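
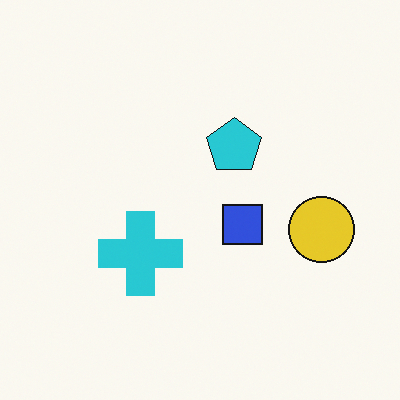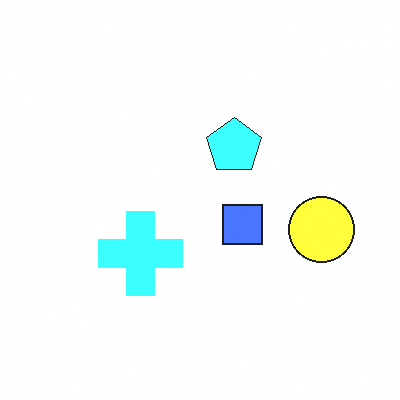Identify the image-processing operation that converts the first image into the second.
This is the original image brightened a lot.

Every pixel — background and shapes alike — is uniformly brightened.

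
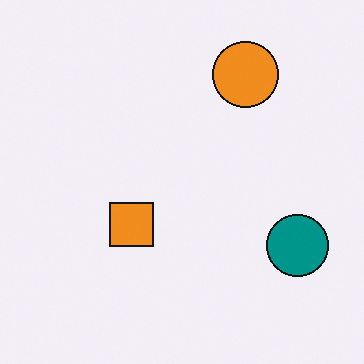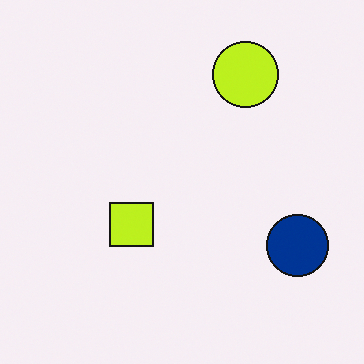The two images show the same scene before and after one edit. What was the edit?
This is the original image hue-shifted slightly.

Every shape's color has rotated by the same amount around the hue wheel — a uniform hue shift.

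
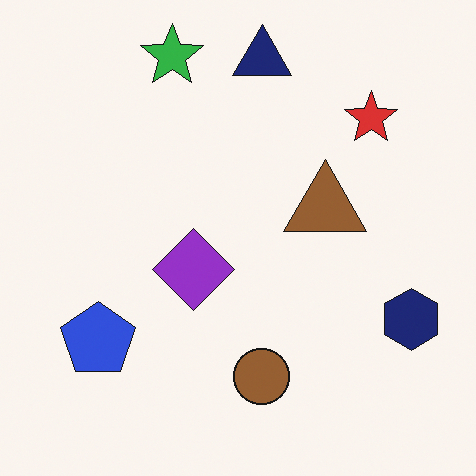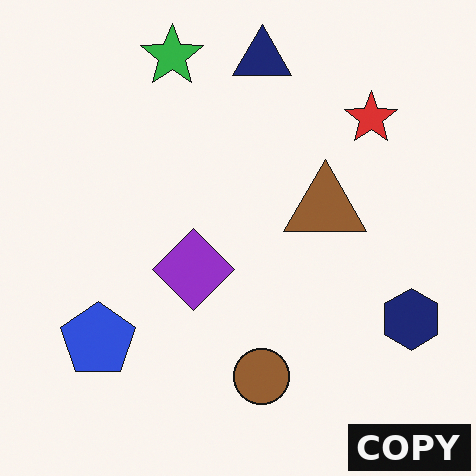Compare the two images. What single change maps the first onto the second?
It was watermarked with the text "COPY" in the lower-right corner.

A dark label reading "COPY" appears in the lower-right corner.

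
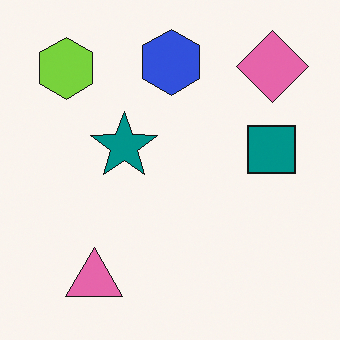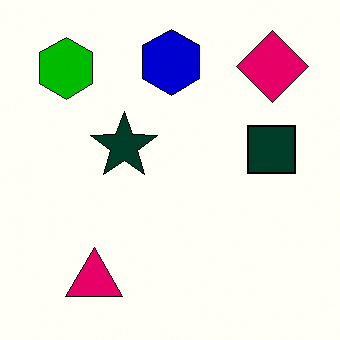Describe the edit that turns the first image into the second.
It was given much higher contrast.

Tones are pushed away from mid-grey across the whole image — a global contrast change.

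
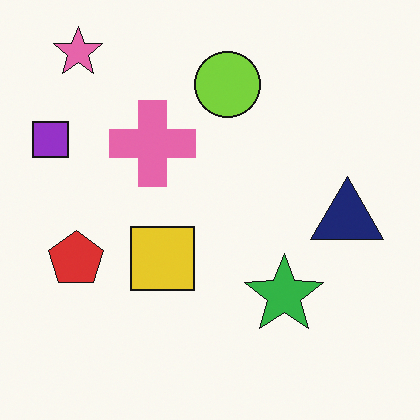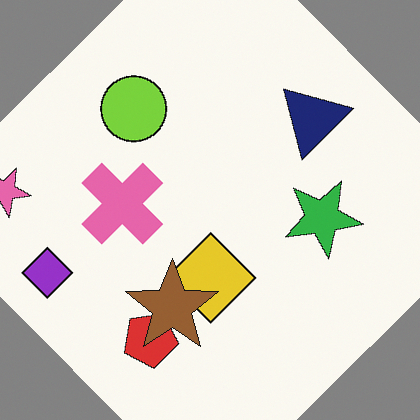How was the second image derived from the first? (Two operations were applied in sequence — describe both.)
This is the original image rotated counter-clockwise by a large amount — several tens of degrees, then overlaid with an additional brown star.

Every shape is tilted by the same angle and the image corners show triangular fill wedges — a whole-image rotation by a non-right angle. A brown star appears in the second image that is absent from the first.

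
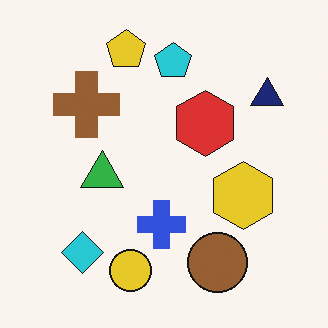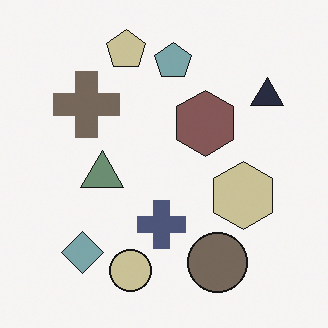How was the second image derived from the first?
The second image is the first made much more muted (saturation change).

All colors are more muted and greyish — a global saturation change.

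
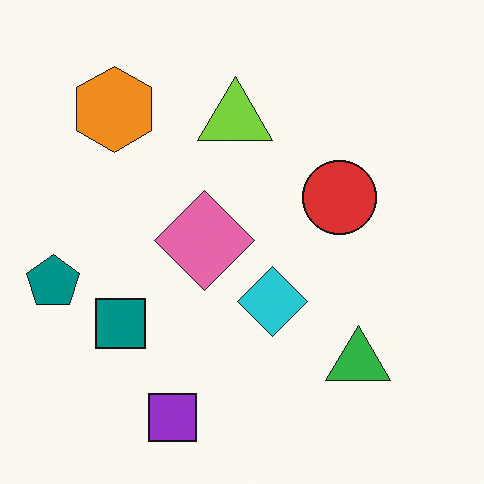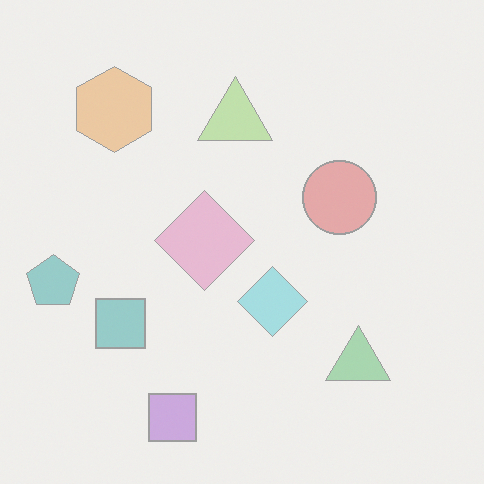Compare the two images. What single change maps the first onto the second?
Washed out (contrast reduced).

Tones are pushed toward mid-grey across the whole image — a global contrast change.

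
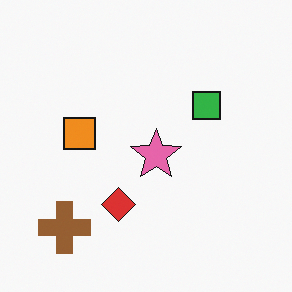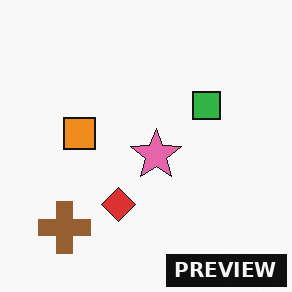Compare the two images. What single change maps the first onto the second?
The second image is the first watermarked with the text "PREVIEW" in the lower-right corner.

A dark label reading "PREVIEW" appears in the lower-right corner.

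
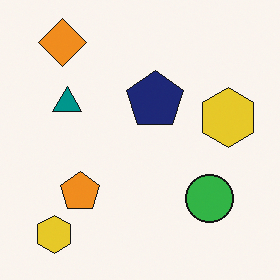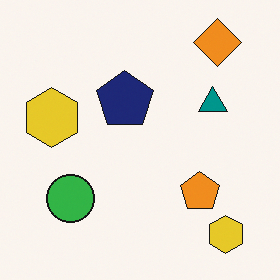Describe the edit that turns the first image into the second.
The transformation is: flipped horizontally (left ↔ right).

The orange diamond is in the top-left of the first image and the top-right of the second — shapes on opposite sides of the vertical midline have swapped in a mirror flip.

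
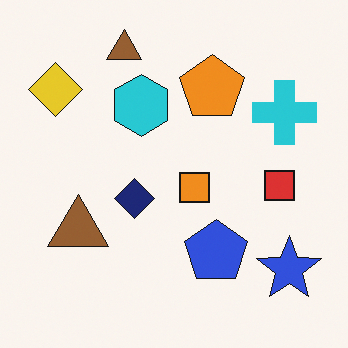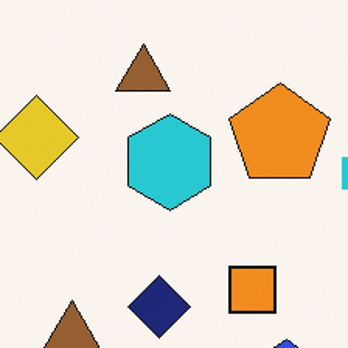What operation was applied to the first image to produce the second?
This is the original image cropped slightly and scaled back up.

The visible shapes are larger and the field of view is narrower; shapes near the original edges may be partly or wholly outside the frame — a crop-and-rescale.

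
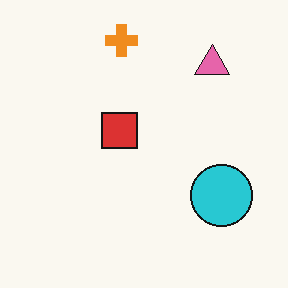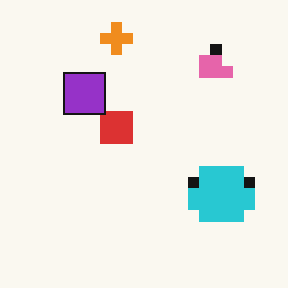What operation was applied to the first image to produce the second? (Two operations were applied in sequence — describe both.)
The second image is the first heavily pixelated into large blocks, then overlaid with an additional purple square.

Shapes are reduced to large square blocks; fine edges and outlines are lost — a downscale-then-upscale (mosaic) effect. A purple square appears in the second image that is absent from the first.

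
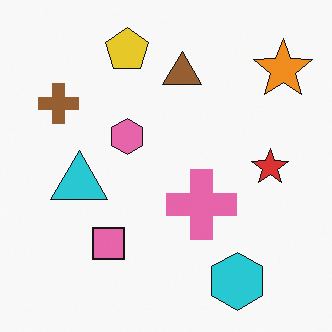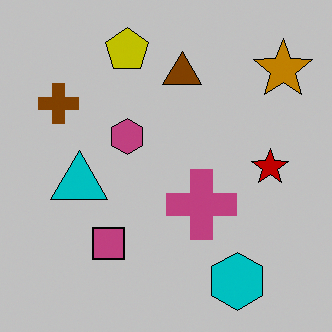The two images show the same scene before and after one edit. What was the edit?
The image was heavily posterized to just a handful of flat colors.

Each flat color has snapped to a coarser quantized level — most visibly, the near-white background has dropped to a flat grey.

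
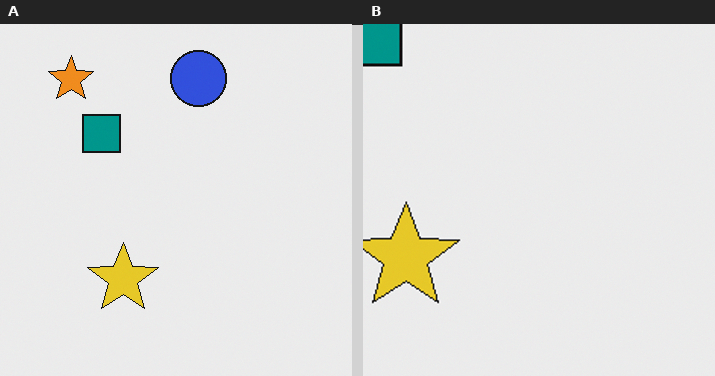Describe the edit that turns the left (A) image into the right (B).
Cropped to a modestly smaller region and rescaled.

The visible shapes are larger and the field of view is narrower; shapes near the original edges may be partly or wholly outside the frame — a crop-and-rescale.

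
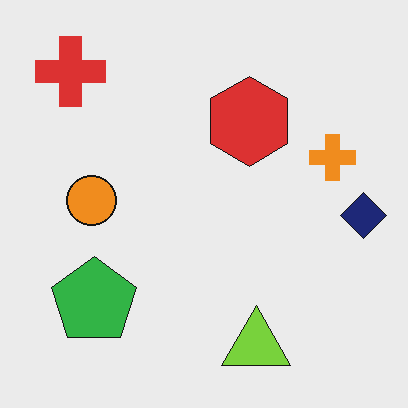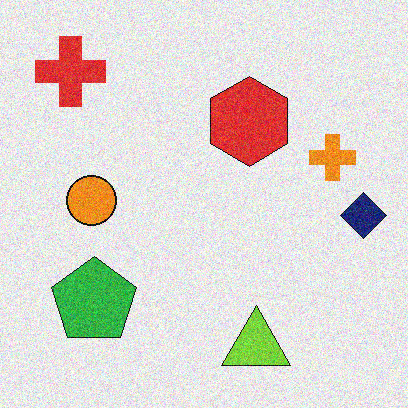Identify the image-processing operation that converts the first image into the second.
The image was degraded with visible gaussian noise.

Random speckle covers the whole image, including the flat background.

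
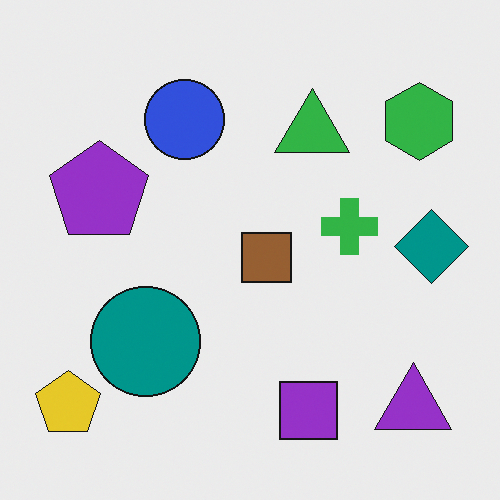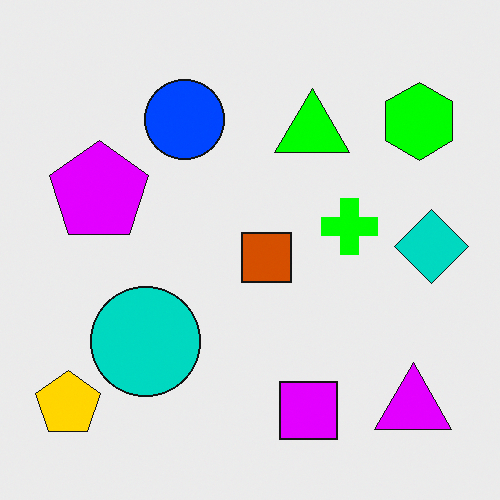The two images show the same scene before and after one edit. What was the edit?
The second image is the first heavily oversaturated.

All colors are more vivid — a global saturation change.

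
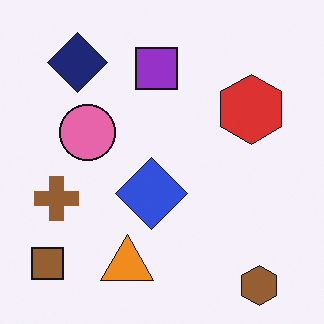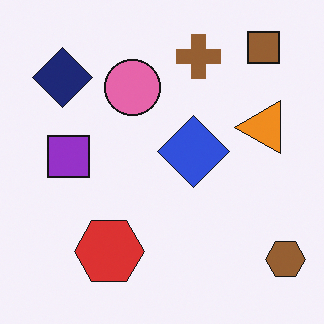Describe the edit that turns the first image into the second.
The transformation is: transposed (reflected across the top-left ↔ bottom-right diagonal).

Shapes have swapped their row and column positions — what was in the top-right is now in the bottom-left — a diagonal reflection.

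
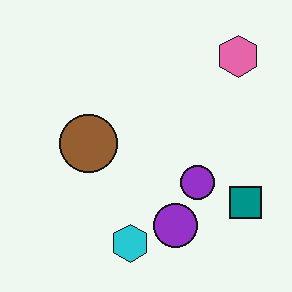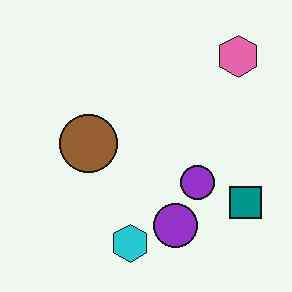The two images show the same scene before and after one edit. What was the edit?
This is the original image given moderate JPEG compression.

Blocky 8×8 compression artifacts appear around shape edges and the flat background shows ringing — characteristic JPEG degradation.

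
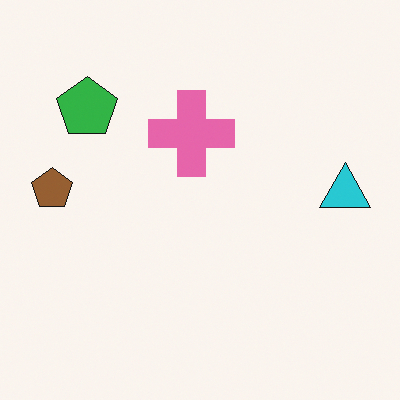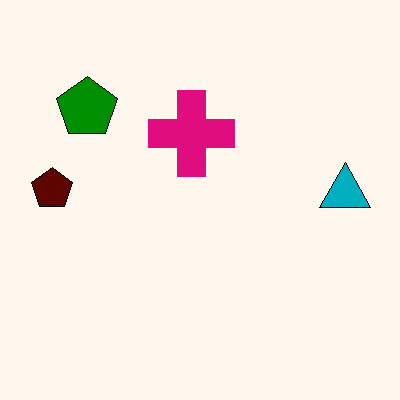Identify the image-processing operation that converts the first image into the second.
This is the original image given much higher contrast.

Tones are pushed away from mid-grey across the whole image — a global contrast change.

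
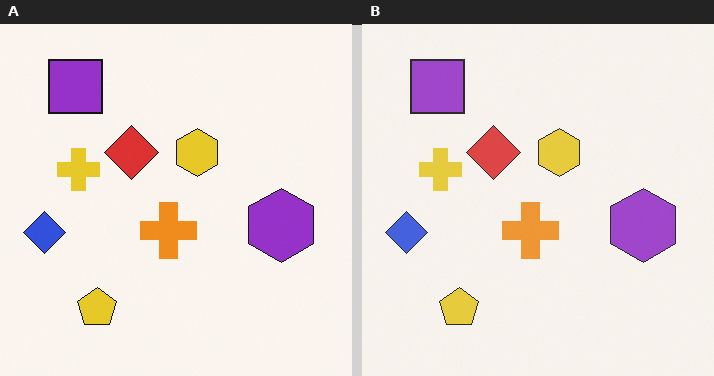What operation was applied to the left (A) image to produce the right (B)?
Given slightly reduced contrast.

Tones are pushed toward mid-grey across the whole image — a global contrast change.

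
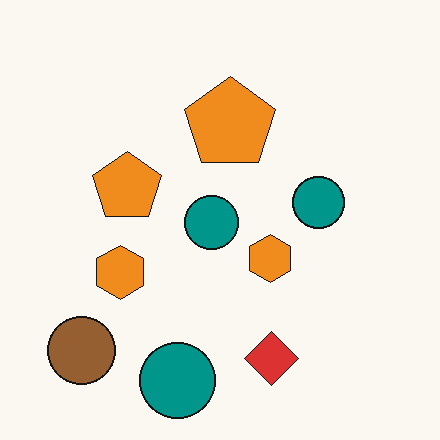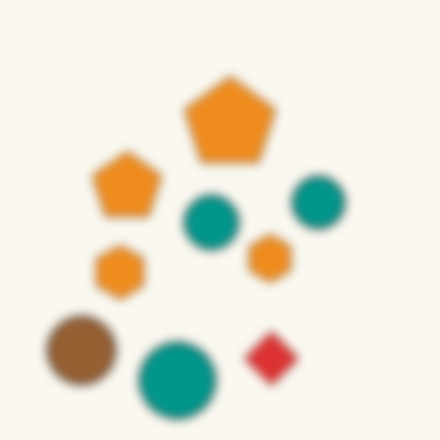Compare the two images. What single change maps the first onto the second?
This is the original image heavily blurred.

Shape edges and outlines are uniformly softened across the whole image.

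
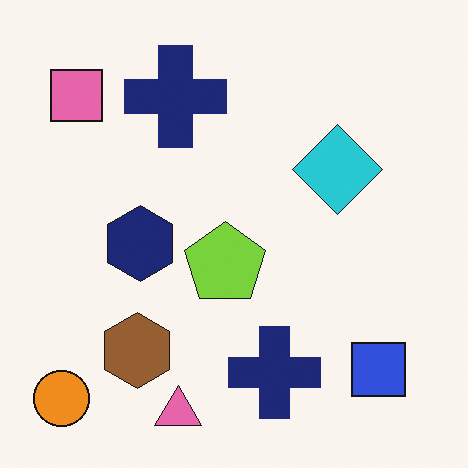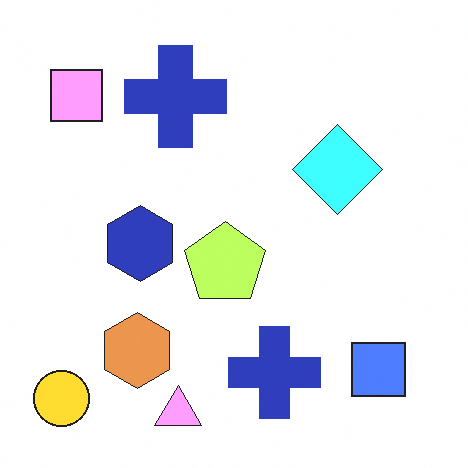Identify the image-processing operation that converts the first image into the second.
This is the original image noticeably brightened.

Every pixel — background and shapes alike — is uniformly brightened.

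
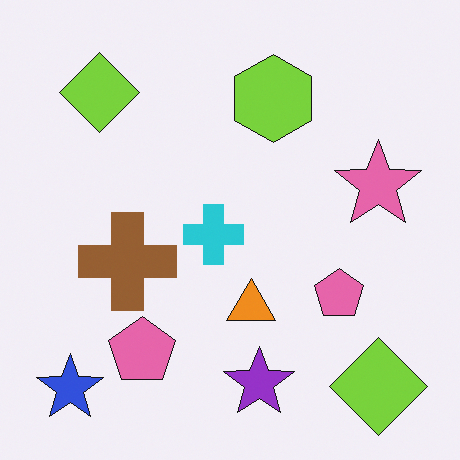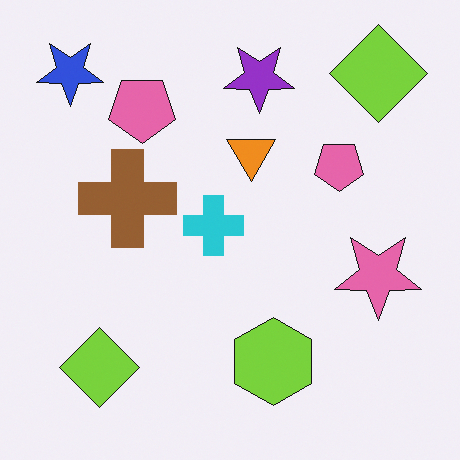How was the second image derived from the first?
The image was flipped vertically (top ↔ bottom).

The blue star is in the bottom-left of the first image and the top-left of the second — shapes on opposite sides of the horizontal midline have swapped in a mirror flip.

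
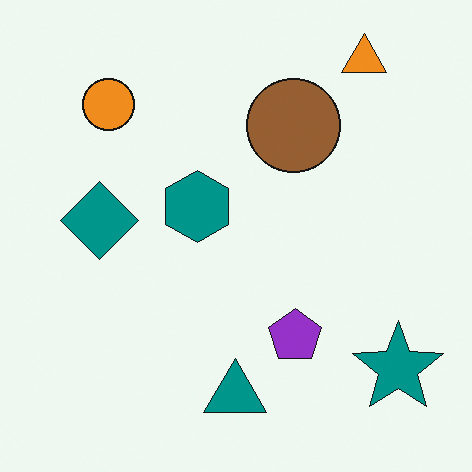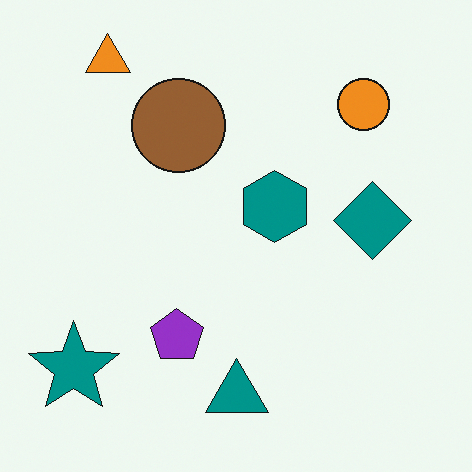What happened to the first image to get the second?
It was flipped horizontally (left ↔ right).

The teal star is in the bottom-right of the first image and the bottom-left of the second — shapes on opposite sides of the vertical midline have swapped in a mirror flip.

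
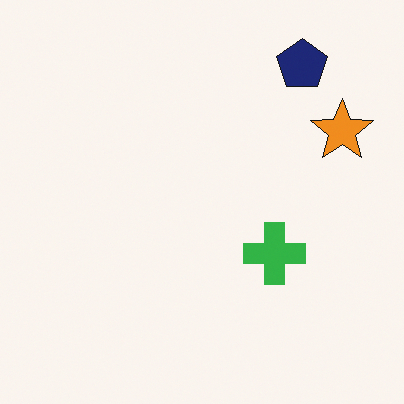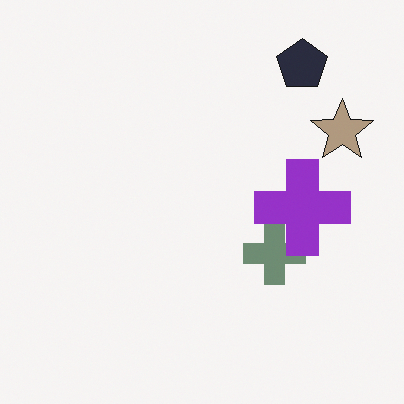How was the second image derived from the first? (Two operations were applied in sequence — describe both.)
The second image is the first made much more muted (saturation change), then overlaid with an additional purple cross.

All colors are more muted and greyish — a global saturation change. A purple cross appears in the second image that is absent from the first.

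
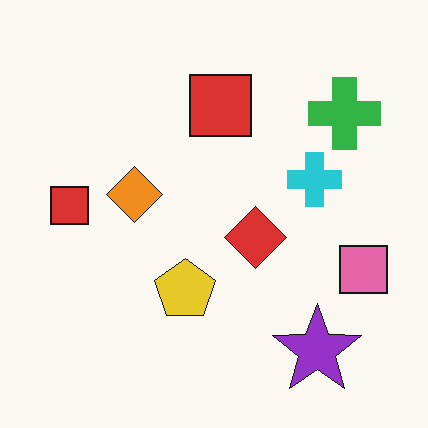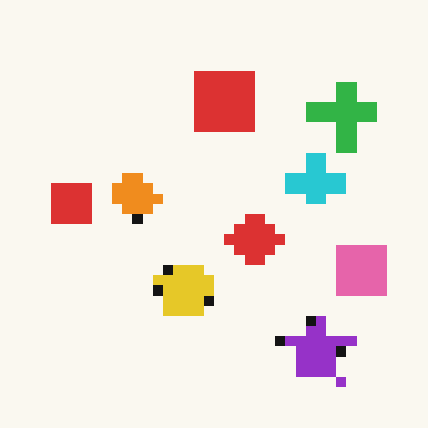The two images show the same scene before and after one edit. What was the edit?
The image was heavily pixelated into large blocks.

Shapes are reduced to large square blocks; fine edges and outlines are lost — a downscale-then-upscale (mosaic) effect.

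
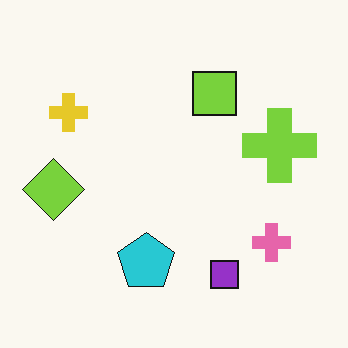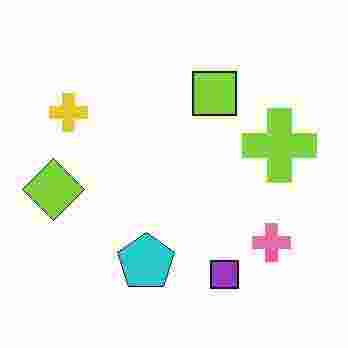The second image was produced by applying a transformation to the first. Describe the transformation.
The transformation is: degraded with heavy JPEG compression.

Blocky 8×8 compression artifacts appear around shape edges and the flat background shows ringing — characteristic JPEG degradation.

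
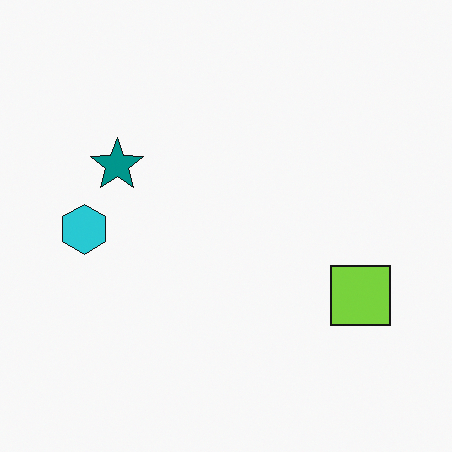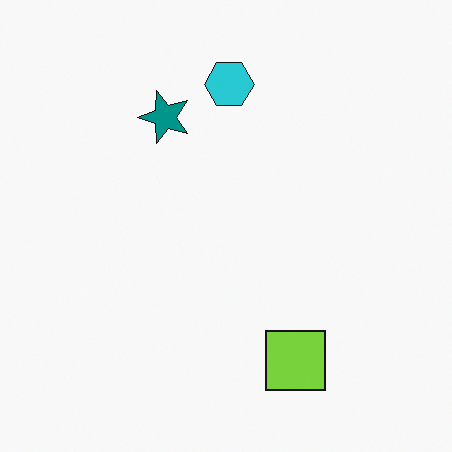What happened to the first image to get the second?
It was transposed (reflected across the top-left ↔ bottom-right diagonal).

Shapes have swapped their row and column positions — what was in the top-right is now in the bottom-left — a diagonal reflection.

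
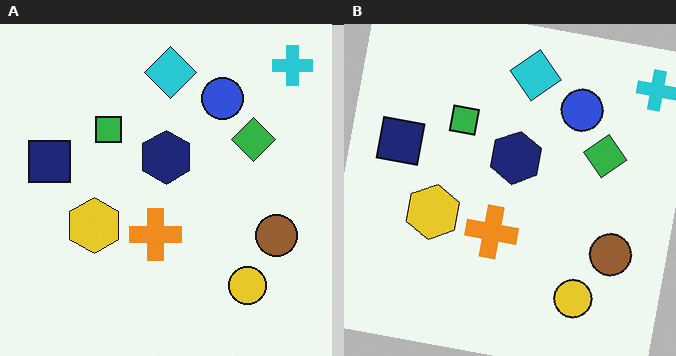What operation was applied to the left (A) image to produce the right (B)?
The transformation is: rotated clockwise by a small amount.

Every shape is tilted by the same angle and the image corners show triangular fill wedges — a whole-image rotation by a non-right angle.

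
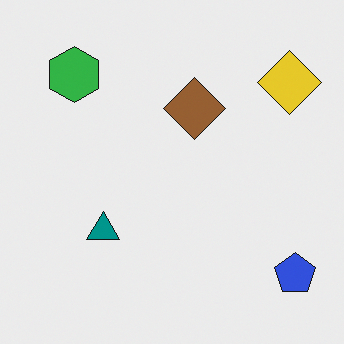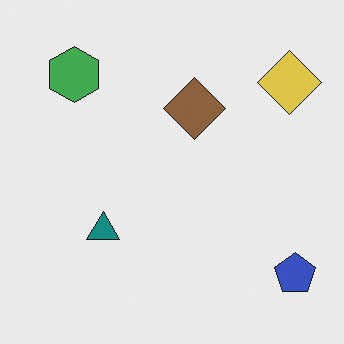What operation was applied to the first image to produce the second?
The second image is the first slightly desaturated.

All colors are more muted and greyish — a global saturation change.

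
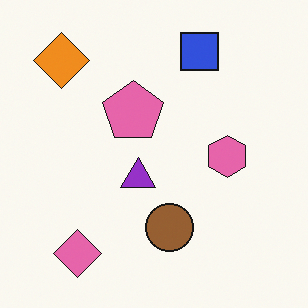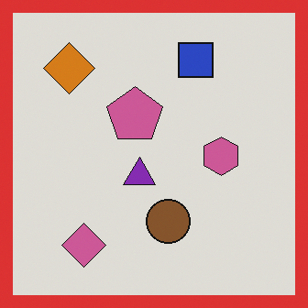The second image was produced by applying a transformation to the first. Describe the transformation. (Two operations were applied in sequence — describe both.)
It was darkened a little, then framed with a red border.

Every pixel — background and shapes alike — is uniformly darkened. A solid red frame runs around the edge of the second image, with the content slightly shrunk inside it.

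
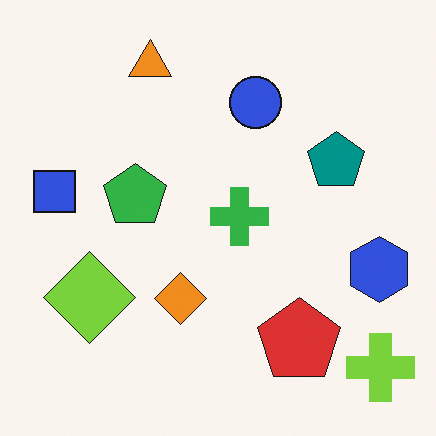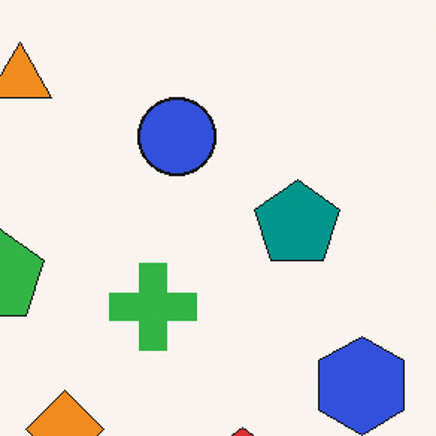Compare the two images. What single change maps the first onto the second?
Cropped slightly and scaled back up.

The visible shapes are larger and the field of view is narrower; shapes near the original edges may be partly or wholly outside the frame — a crop-and-rescale.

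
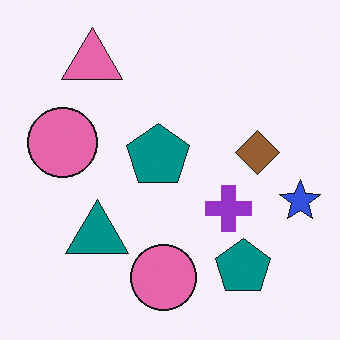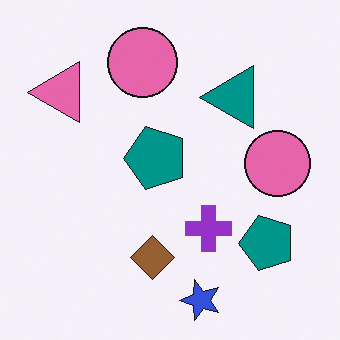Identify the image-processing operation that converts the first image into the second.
Transposed (reflected across the top-left ↔ bottom-right diagonal).

Shapes have swapped their row and column positions — what was in the top-right is now in the bottom-left — a diagonal reflection.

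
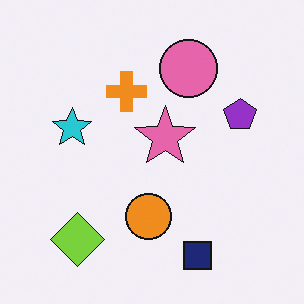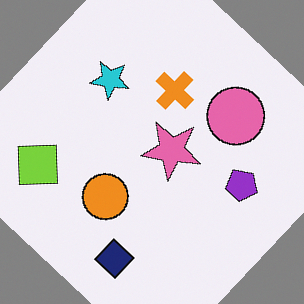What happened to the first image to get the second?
The transformation is: rotated clockwise by a large amount — several tens of degrees.

Every shape is tilted by the same angle and the image corners show triangular fill wedges — a whole-image rotation by a non-right angle.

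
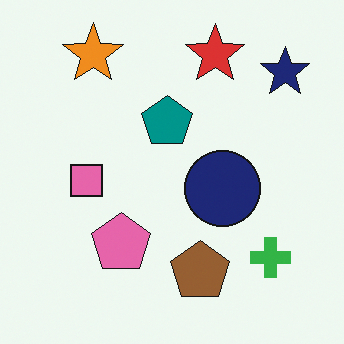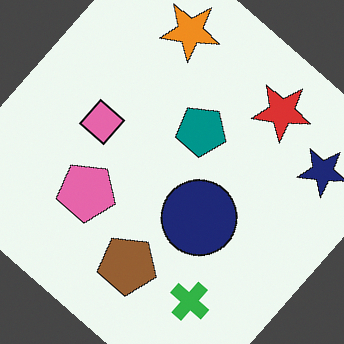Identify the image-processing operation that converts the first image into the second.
It was rotated clockwise by a large amount — several tens of degrees.

Every shape is tilted by the same angle and the image corners show triangular fill wedges — a whole-image rotation by a non-right angle.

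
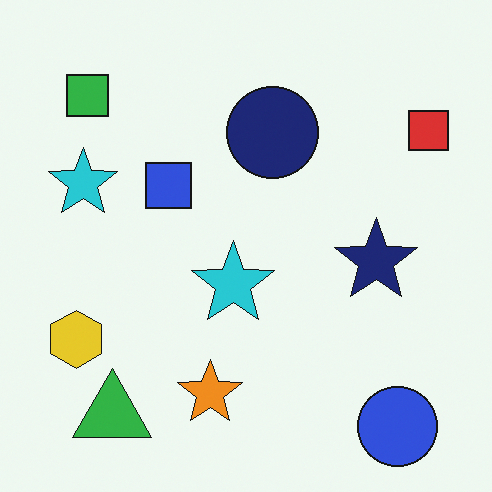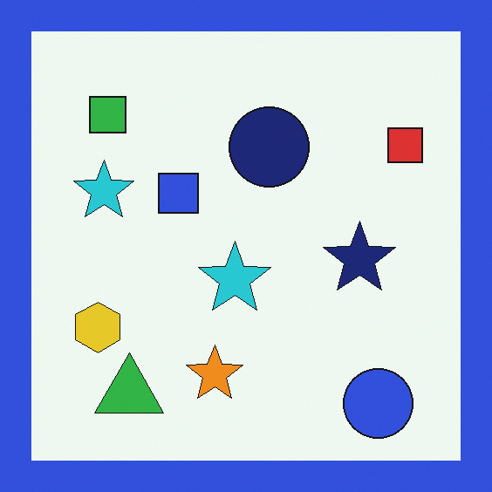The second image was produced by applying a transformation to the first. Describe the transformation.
The image was framed with a blue border.

A solid blue frame runs around the edge of the second image, with the content slightly shrunk inside it.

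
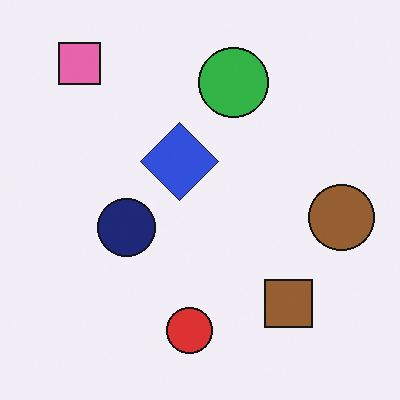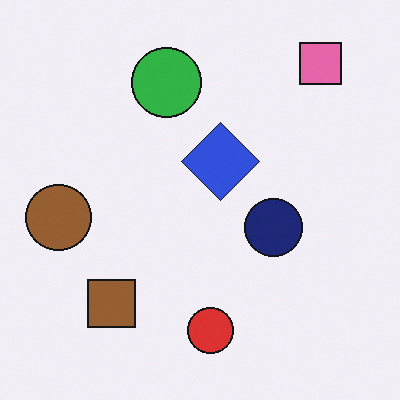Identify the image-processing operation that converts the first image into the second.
Flipped horizontally (left ↔ right).

The brown circle is in the right of the first image and the left of the second — shapes on opposite sides of the vertical midline have swapped in a mirror flip.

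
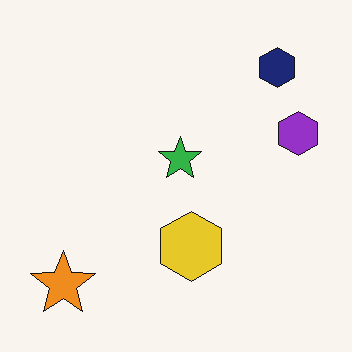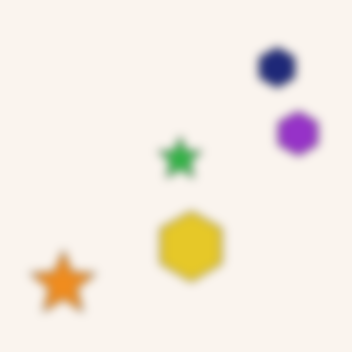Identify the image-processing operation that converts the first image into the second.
It was strongly gaussian-blurred.

Shape edges and outlines are uniformly softened across the whole image.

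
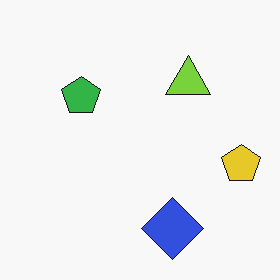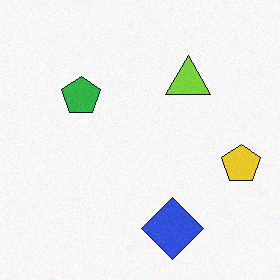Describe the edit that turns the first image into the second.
It was degraded with light additive noise.

Random speckle covers the whole image, including the flat background.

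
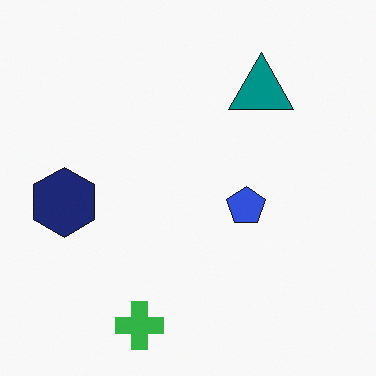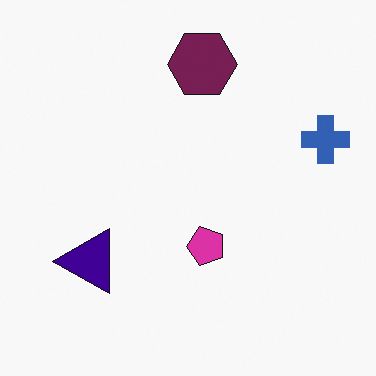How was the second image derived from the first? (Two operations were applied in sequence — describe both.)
It was hue-shifted by a moderate amount, then transposed (reflected across the top-left ↔ bottom-right diagonal).

Every shape's color has rotated by the same amount around the hue wheel — a uniform hue shift. Shapes have swapped their row and column positions — what was in the top-right is now in the bottom-left — a diagonal reflection.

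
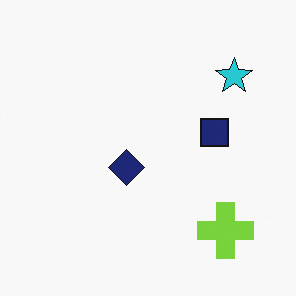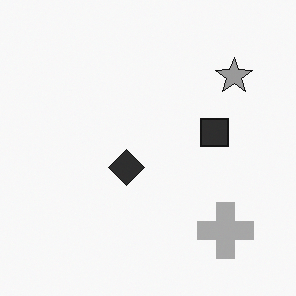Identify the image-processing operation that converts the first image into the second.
Converted to grayscale.

All color is removed — every shape is now a shade of grey.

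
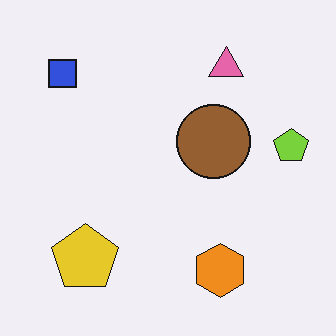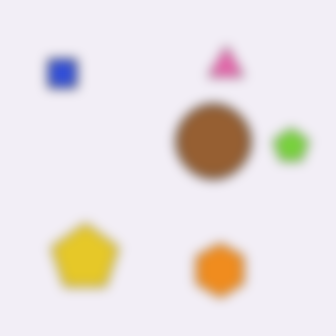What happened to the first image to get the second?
This is the original image strongly gaussian-blurred.

Shape edges and outlines are uniformly softened across the whole image.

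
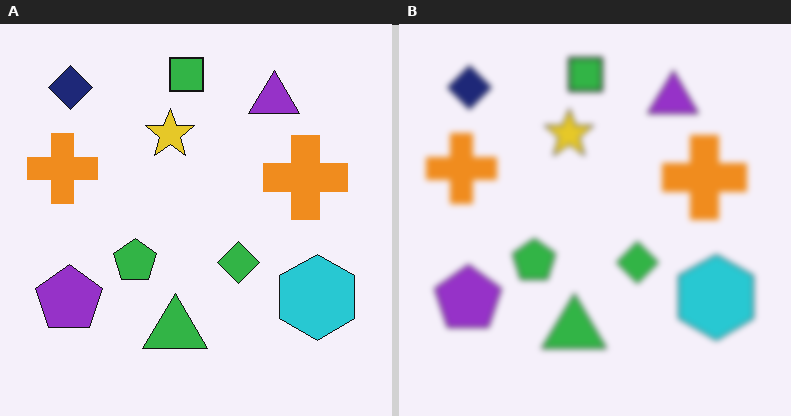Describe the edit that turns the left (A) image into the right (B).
The right (B) image is the left (A) noticeably gaussian-blurred.

Shape edges and outlines are uniformly softened across the whole image.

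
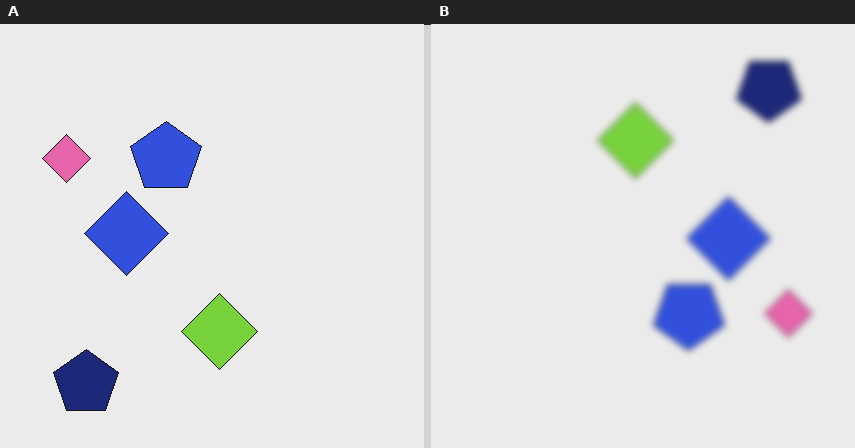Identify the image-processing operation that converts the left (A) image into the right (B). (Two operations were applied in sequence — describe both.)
The transformation is: noticeably gaussian-blurred, then rotated 180°.

Shape edges and outlines are uniformly softened across the whole image. The navy pentagon sits in the bottom-left of the left (A) image and the top-right of the right (B) — consistent with a whole-image 180° rotation.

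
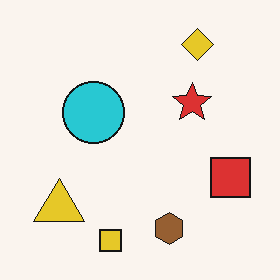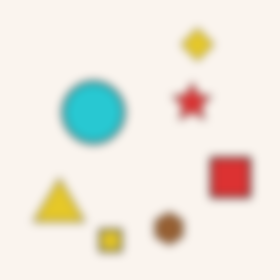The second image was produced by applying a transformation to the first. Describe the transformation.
The second image is the first noticeably gaussian-blurred.

Shape edges and outlines are uniformly softened across the whole image.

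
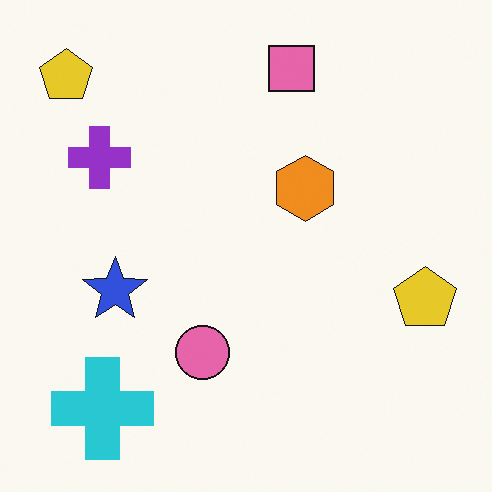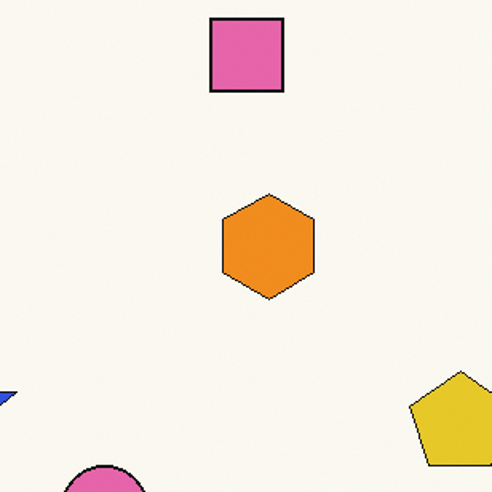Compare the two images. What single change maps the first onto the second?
The second image is the first cropped to a modestly smaller region and rescaled.

The visible shapes are larger and the field of view is narrower; shapes near the original edges may be partly or wholly outside the frame — a crop-and-rescale.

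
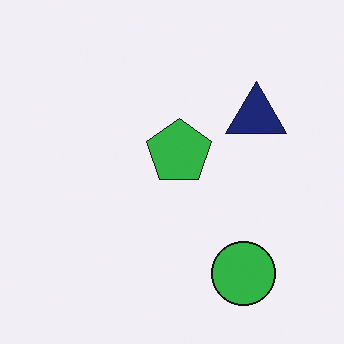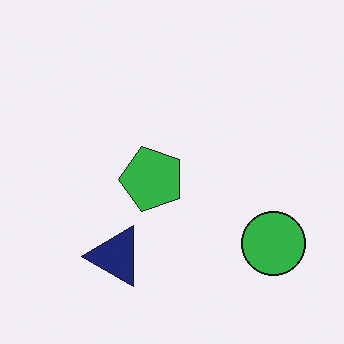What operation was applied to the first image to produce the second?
The transformation is: transposed (reflected across the top-left ↔ bottom-right diagonal).

Shapes have swapped their row and column positions — what was in the top-right is now in the bottom-left — a diagonal reflection.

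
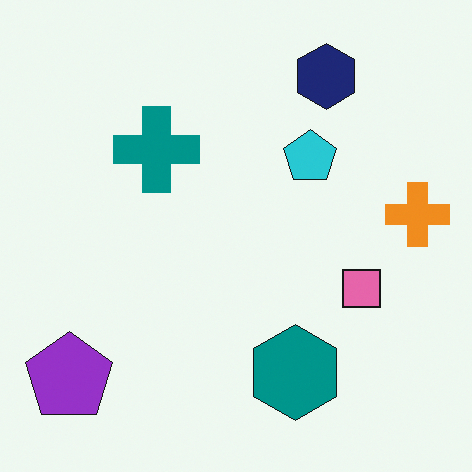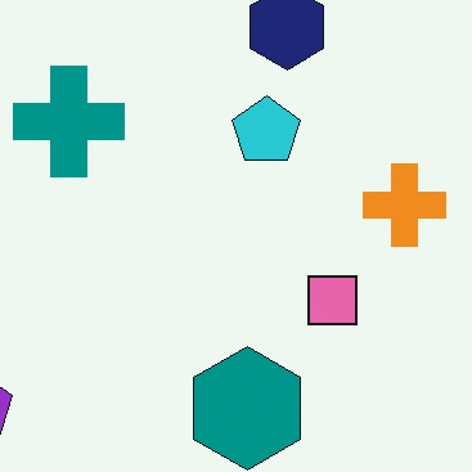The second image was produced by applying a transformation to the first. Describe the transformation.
The transformation is: cropped to a modestly smaller region and rescaled.

The visible shapes are larger and the field of view is narrower; shapes near the original edges may be partly or wholly outside the frame — a crop-and-rescale.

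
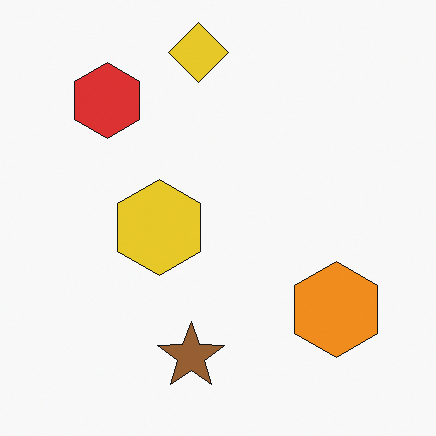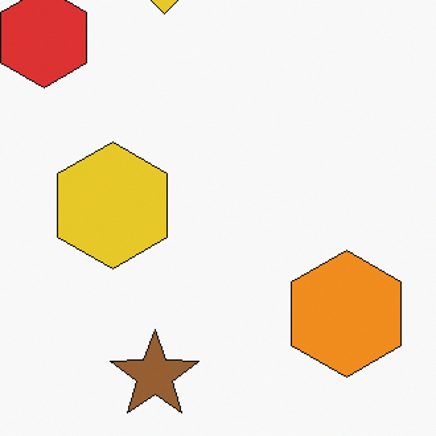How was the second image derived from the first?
The transformation is: cropped to a modestly smaller region and rescaled.

The visible shapes are larger and the field of view is narrower; shapes near the original edges may be partly or wholly outside the frame — a crop-and-rescale.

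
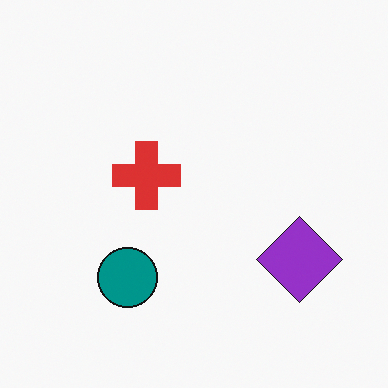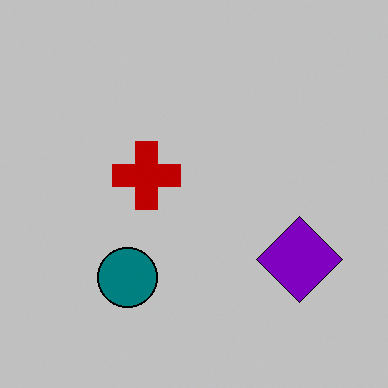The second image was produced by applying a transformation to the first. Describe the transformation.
Aggressively posterized.

Each flat color has snapped to a coarser quantized level — most visibly, the near-white background has dropped to a flat grey.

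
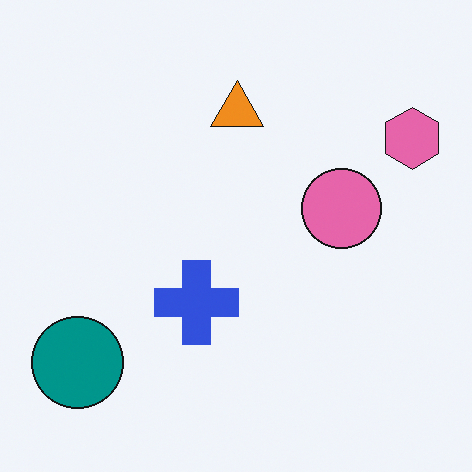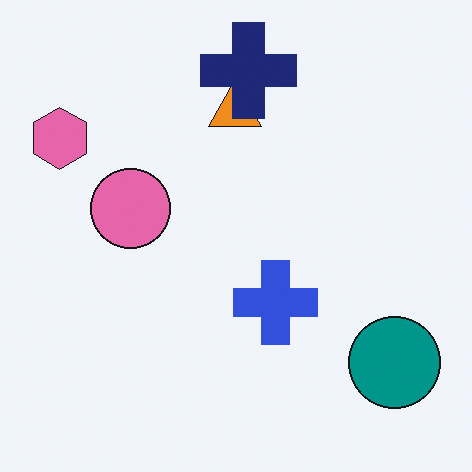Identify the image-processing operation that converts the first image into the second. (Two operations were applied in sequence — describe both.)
Flipped horizontally (left ↔ right), then overlaid with an additional navy cross.

The pink hexagon is in the top-right of the first image and the top-left of the second — shapes on opposite sides of the vertical midline have swapped in a mirror flip. A navy cross appears in the second image that is absent from the first.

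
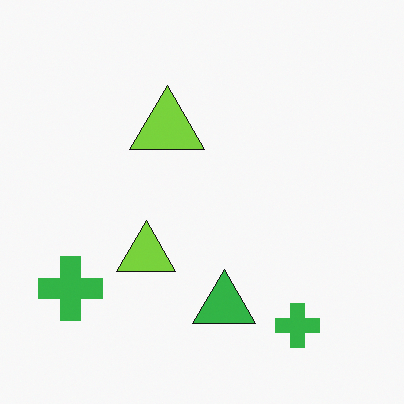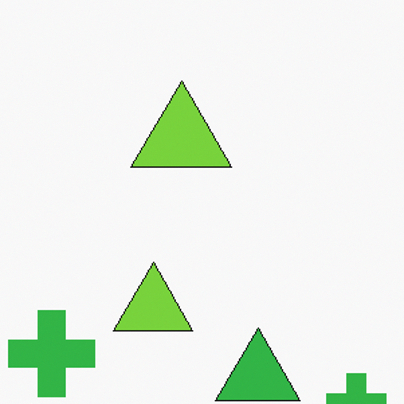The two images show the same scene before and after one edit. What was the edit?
The image was cropped slightly and scaled back up.

The visible shapes are larger and the field of view is narrower; shapes near the original edges may be partly or wholly outside the frame — a crop-and-rescale.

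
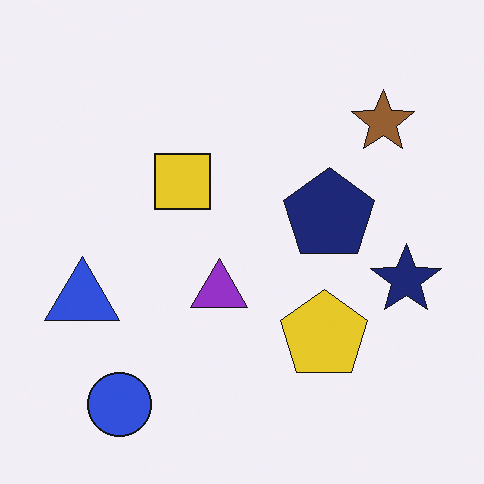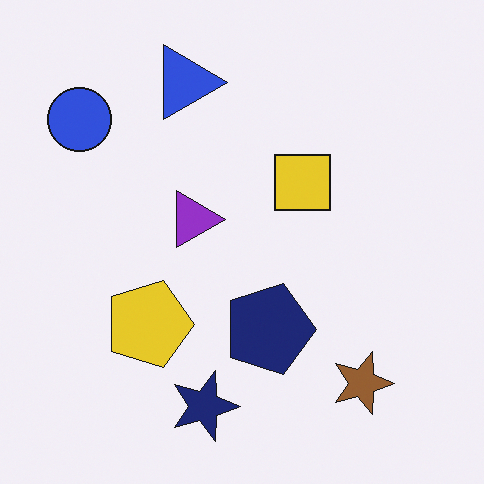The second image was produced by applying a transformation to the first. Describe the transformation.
Rotated 90° clockwise.

The blue circle sits in the bottom-left of the first image and the top-left of the second — consistent with a whole-image 90° clockwise rotation.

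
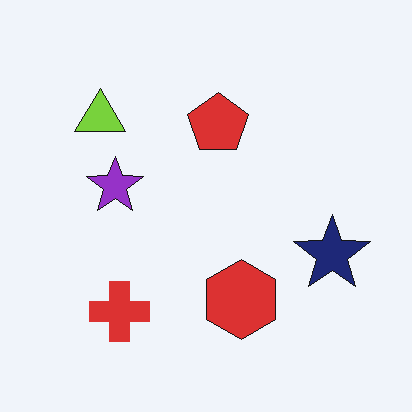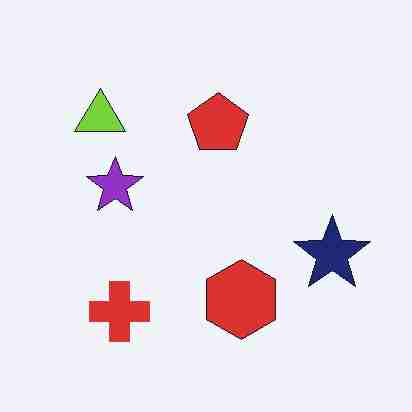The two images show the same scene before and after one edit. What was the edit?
This is the original image heavily JPEG-compressed with obvious blocking artifacts.

Blocky 8×8 compression artifacts appear around shape edges and the flat background shows ringing — characteristic JPEG degradation.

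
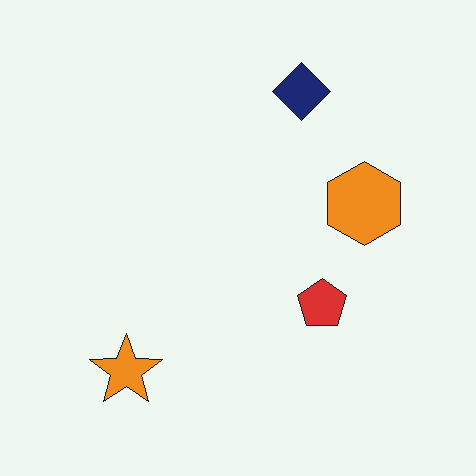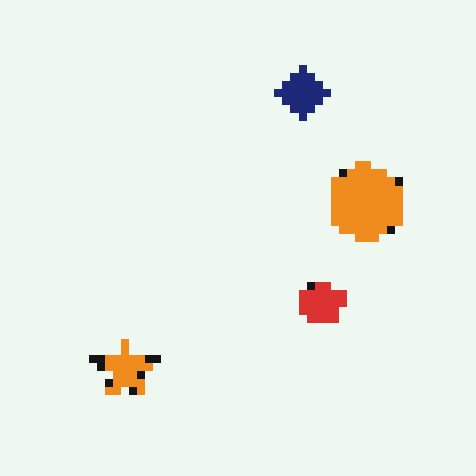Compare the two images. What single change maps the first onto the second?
The second image is the first moderately pixelated.

Shapes are reduced to large square blocks; fine edges and outlines are lost — a downscale-then-upscale (mosaic) effect.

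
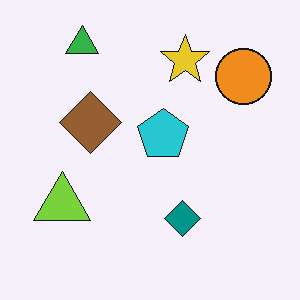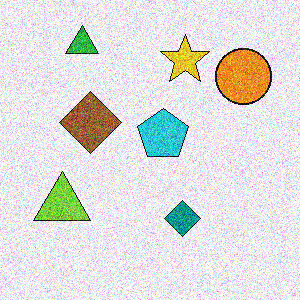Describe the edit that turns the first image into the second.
The transformation is: degraded with heavy additive noise.

Random speckle covers the whole image, including the flat background.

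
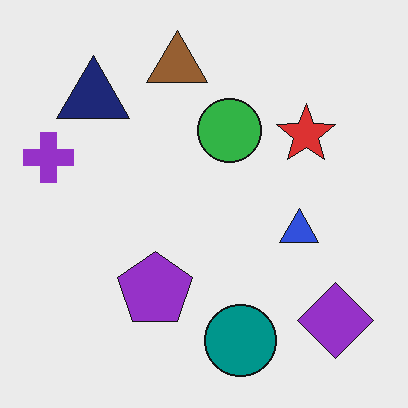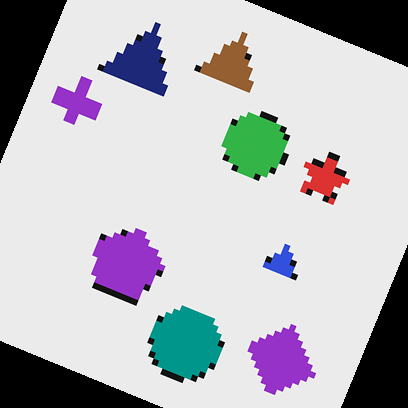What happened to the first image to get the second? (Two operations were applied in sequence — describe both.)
The transformation is: pixelated into visible square blocks, then rotated clockwise by a clearly visible amount.

Shapes are reduced to large square blocks; fine edges and outlines are lost — a downscale-then-upscale (mosaic) effect. Every shape is tilted by the same angle and the image corners show triangular fill wedges — a whole-image rotation by a non-right angle.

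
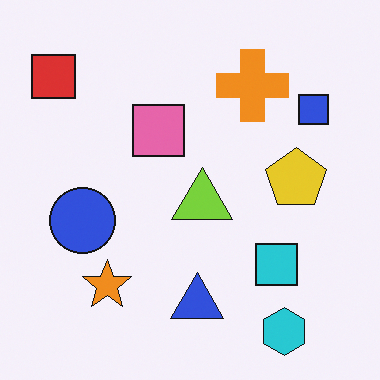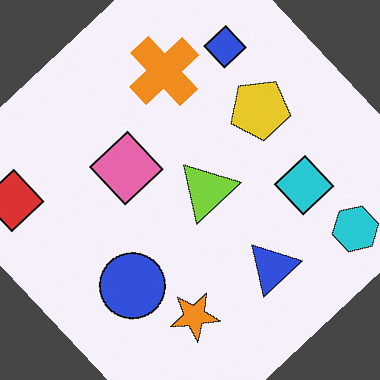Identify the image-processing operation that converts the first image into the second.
It was rotated counter-clockwise by a large amount — several tens of degrees.

Every shape is tilted by the same angle and the image corners show triangular fill wedges — a whole-image rotation by a non-right angle.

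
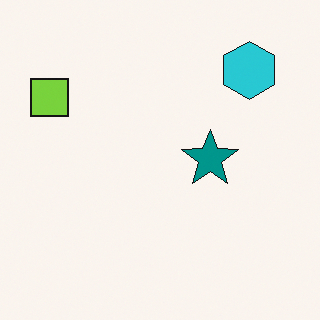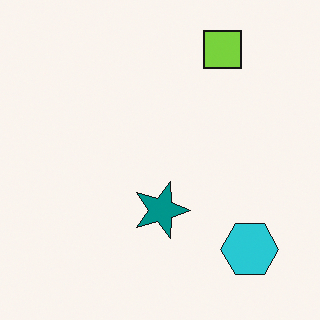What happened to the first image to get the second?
Rotated 90° clockwise.

The lime square sits in the top-left of the first image and the top-right of the second — consistent with a whole-image 90° clockwise rotation.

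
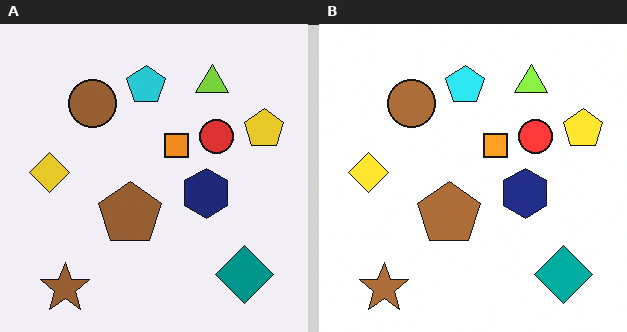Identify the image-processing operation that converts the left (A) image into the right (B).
This is the original image slightly brightened.

Every pixel — background and shapes alike — is uniformly brightened.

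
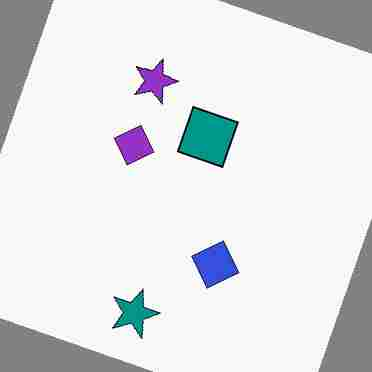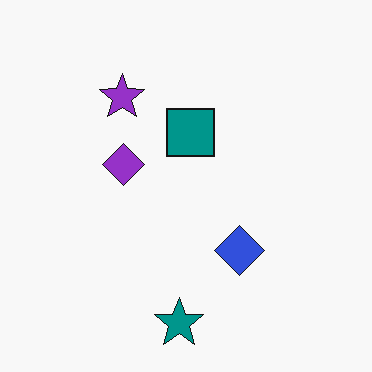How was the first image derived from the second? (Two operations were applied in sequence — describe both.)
The first image is the second rotated clockwise by a moderate amount, then heavily JPEG-compressed with obvious blocking artifacts.

Every shape is tilted by the same angle and the image corners show triangular fill wedges — a whole-image rotation by a non-right angle. Blocky 8×8 compression artifacts appear around shape edges and the flat background shows ringing — characteristic JPEG degradation.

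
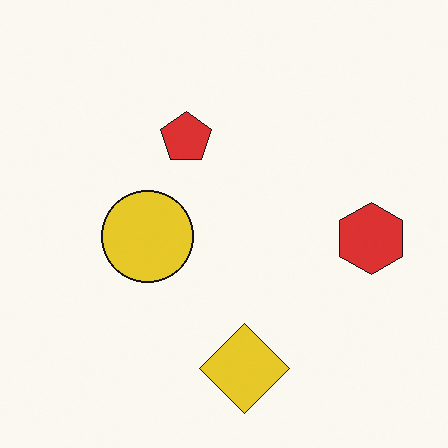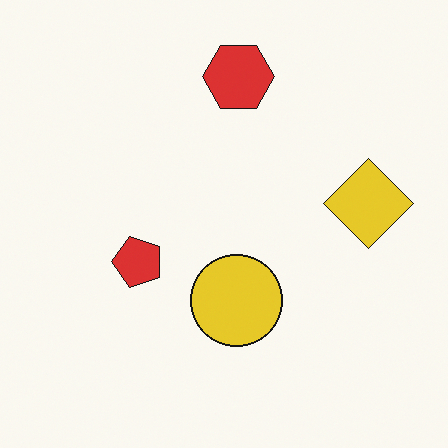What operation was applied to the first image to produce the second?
The transformation is: rotated 90° counter-clockwise.

The red hexagon sits in the right of the first image and the top of the second — consistent with a whole-image 90° counter-clockwise rotation.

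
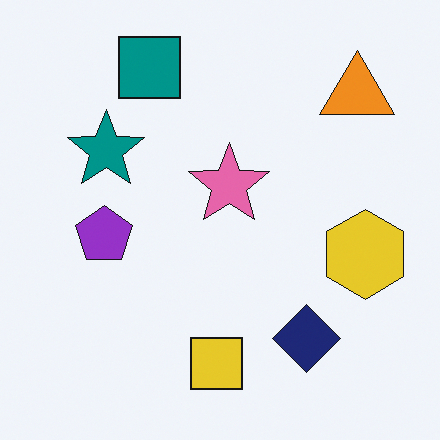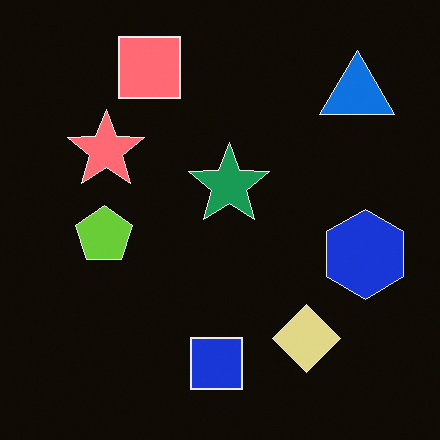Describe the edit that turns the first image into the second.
The second image is the first color-inverted (negative).

The light background has become dark and every shape's color is its complement — a photographic negative.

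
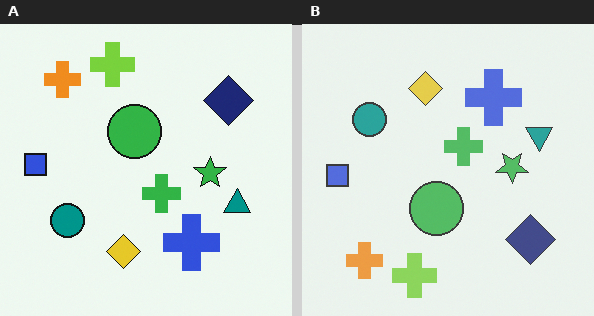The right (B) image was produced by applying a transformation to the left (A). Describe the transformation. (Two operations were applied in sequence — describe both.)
The right (B) image is the left (A) flipped vertically (top ↔ bottom), then given slightly reduced contrast.

The lime cross is in the top of the left (A) image and the bottom of the right (B) — shapes on opposite sides of the horizontal midline have swapped in a mirror flip. Tones are pushed toward mid-grey across the whole image — a global contrast change.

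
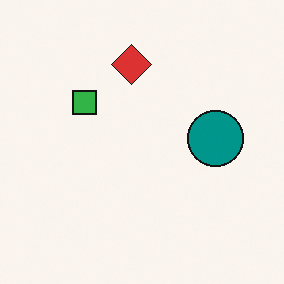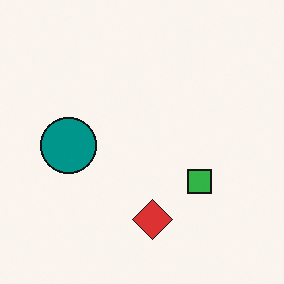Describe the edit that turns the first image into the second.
It was rotated 180°.

The red diamond sits in the top of the first image and the bottom of the second — consistent with a whole-image 180° rotation.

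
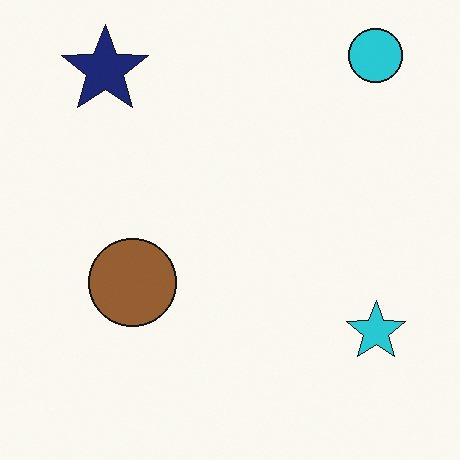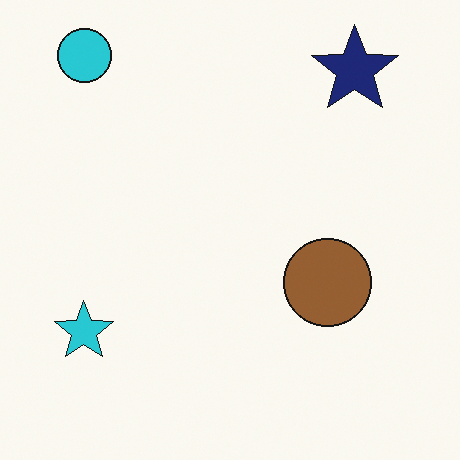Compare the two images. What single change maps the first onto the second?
This is the original image flipped horizontally (left ↔ right).

The cyan star is in the bottom-right of the first image and the bottom-left of the second — shapes on opposite sides of the vertical midline have swapped in a mirror flip.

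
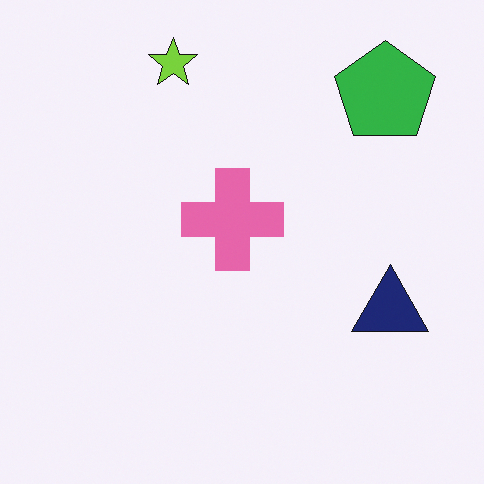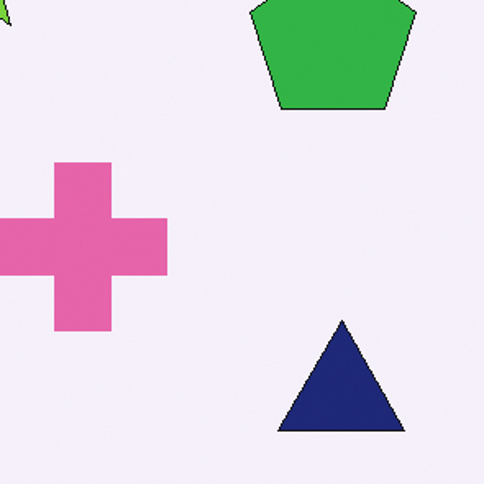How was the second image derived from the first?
The transformation is: cropped to a noticeably smaller region and rescaled.

The visible shapes are larger and the field of view is narrower; shapes near the original edges may be partly or wholly outside the frame — a crop-and-rescale.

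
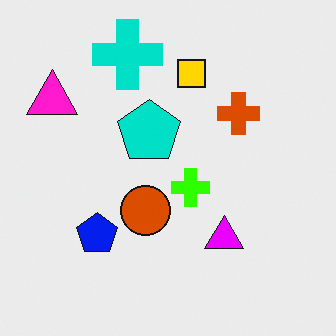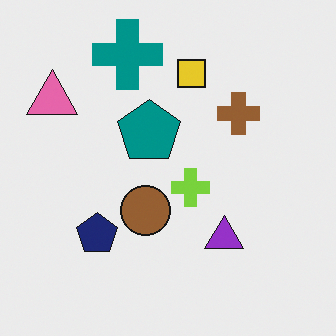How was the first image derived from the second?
This is the original image made much more vivid (saturation change).

All colors are more vivid — a global saturation change.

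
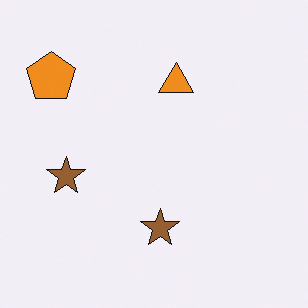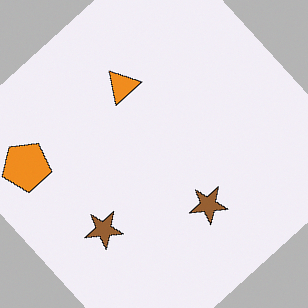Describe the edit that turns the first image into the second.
This is the original image rotated counter-clockwise by a large amount — several tens of degrees.

Every shape is tilted by the same angle and the image corners show triangular fill wedges — a whole-image rotation by a non-right angle.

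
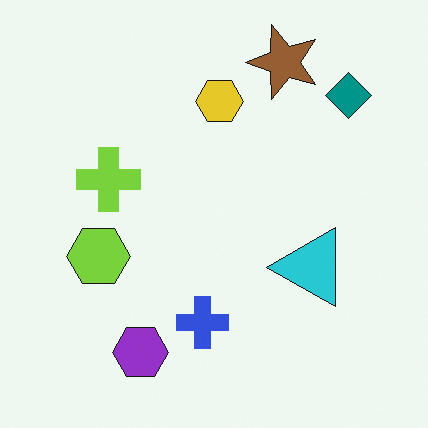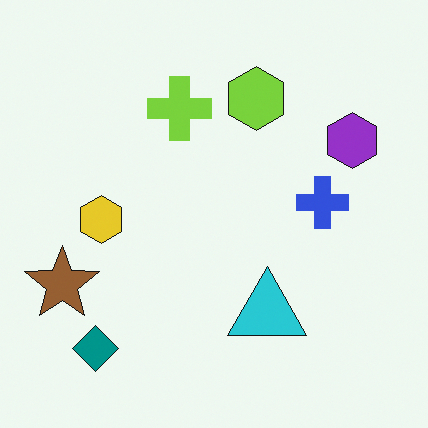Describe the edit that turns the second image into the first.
This is the original image transposed (reflected across the top-left ↔ bottom-right diagonal).

Shapes have swapped their row and column positions — what was in the top-right is now in the bottom-left — a diagonal reflection.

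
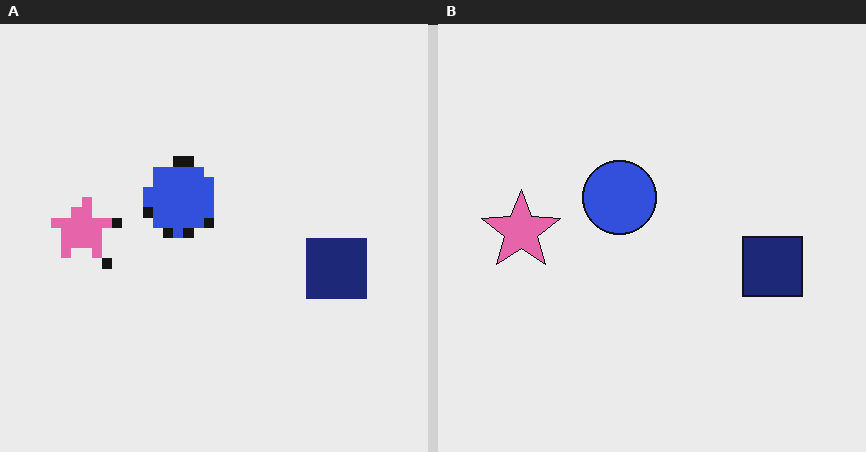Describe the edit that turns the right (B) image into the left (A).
The image was heavily pixelated into large blocks.

Shapes are reduced to large square blocks; fine edges and outlines are lost — a downscale-then-upscale (mosaic) effect.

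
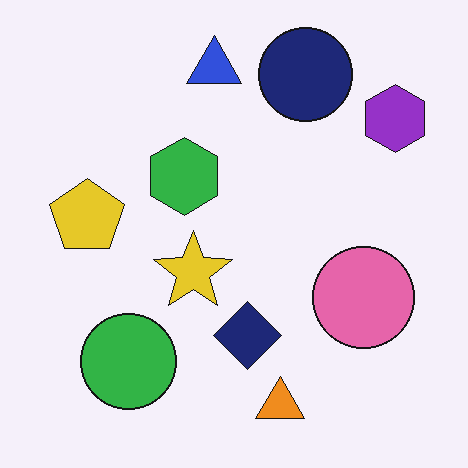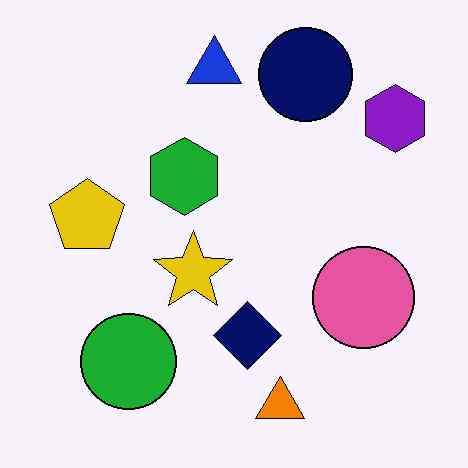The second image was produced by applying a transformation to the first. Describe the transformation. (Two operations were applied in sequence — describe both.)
The transformation is: given slightly increased contrast, then JPEG-compressed with visible artifacts.

Tones are pushed away from mid-grey across the whole image — a global contrast change. Blocky 8×8 compression artifacts appear around shape edges and the flat background shows ringing — characteristic JPEG degradation.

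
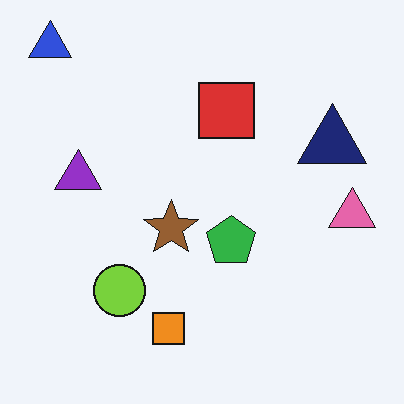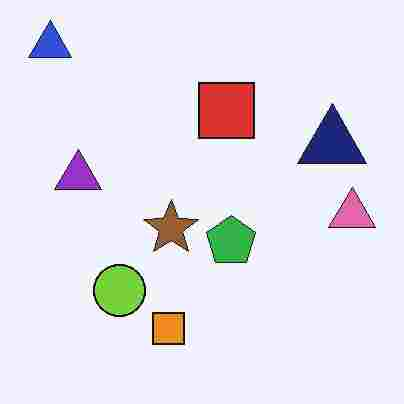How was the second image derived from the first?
This is the original image heavily JPEG-compressed with obvious blocking artifacts.

Blocky 8×8 compression artifacts appear around shape edges and the flat background shows ringing — characteristic JPEG degradation.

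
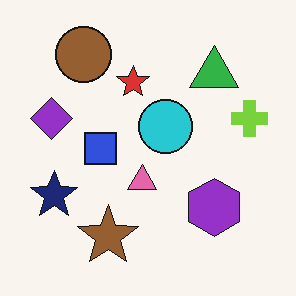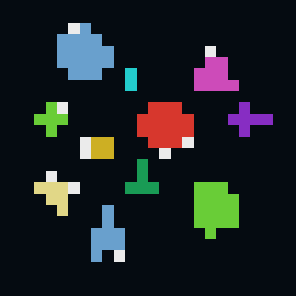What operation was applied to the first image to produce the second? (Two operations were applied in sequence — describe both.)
The image was color-inverted (negative), then coarsely pixelated.

The light background has become dark and every shape's color is its complement — a photographic negative. Shapes are reduced to large square blocks; fine edges and outlines are lost — a downscale-then-upscale (mosaic) effect.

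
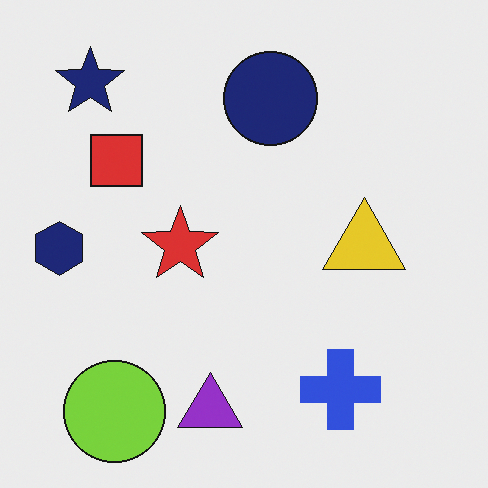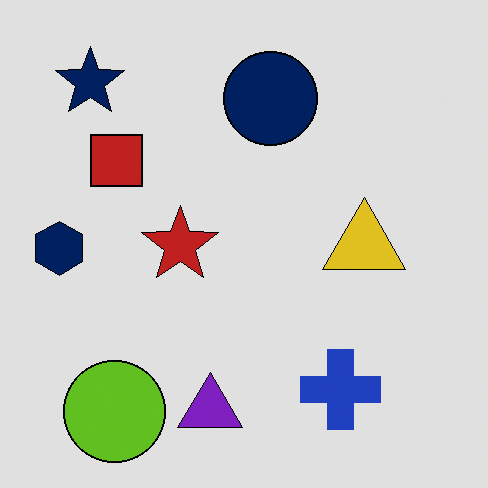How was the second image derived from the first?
The image was moderately posterized.

Each flat color has snapped to a coarser quantized level — most visibly, the near-white background has dropped to a flat grey.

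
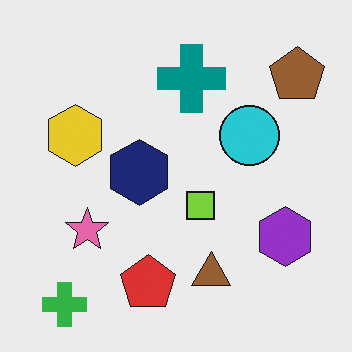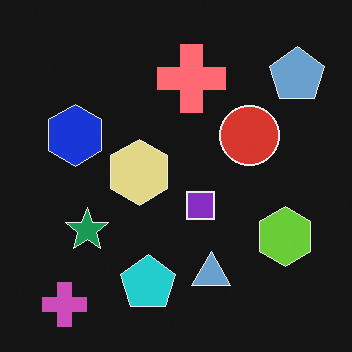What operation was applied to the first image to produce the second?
The image was color-inverted (negative).

The light background has become dark and every shape's color is its complement — a photographic negative.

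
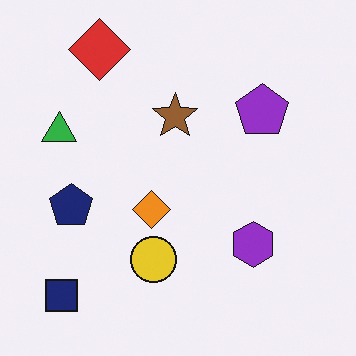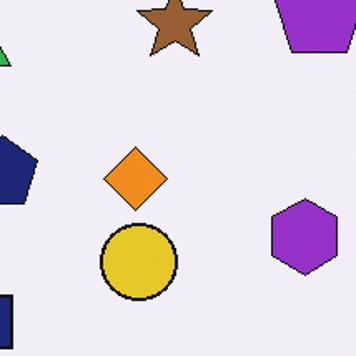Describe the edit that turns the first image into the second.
It was cropped to a noticeably smaller region and rescaled.

The visible shapes are larger and the field of view is narrower; shapes near the original edges may be partly or wholly outside the frame — a crop-and-rescale.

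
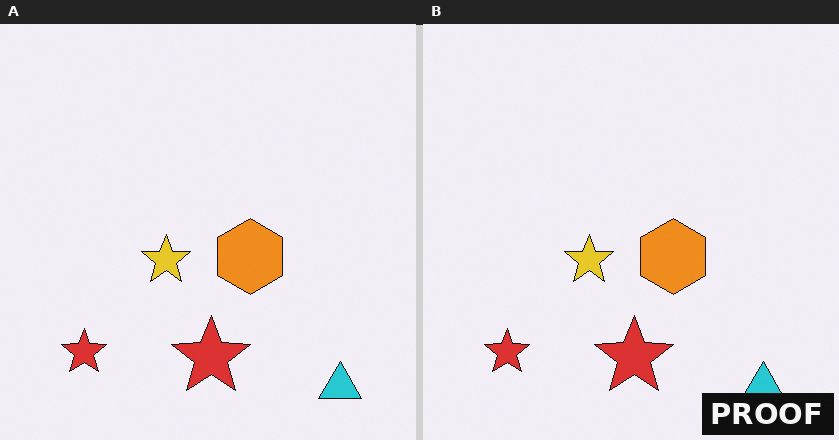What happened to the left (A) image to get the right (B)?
Watermarked with the text "PROOF" in the lower-right corner.

A dark label reading "PROOF" appears in the lower-right corner.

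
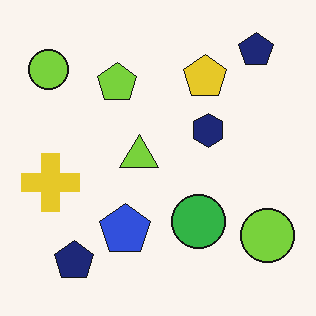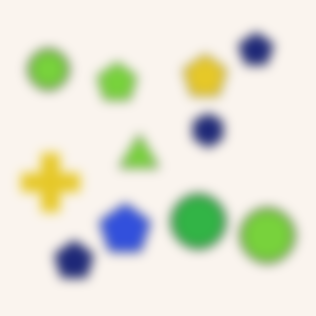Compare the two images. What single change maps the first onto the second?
The second image is the first strongly gaussian-blurred.

Shape edges and outlines are uniformly softened across the whole image.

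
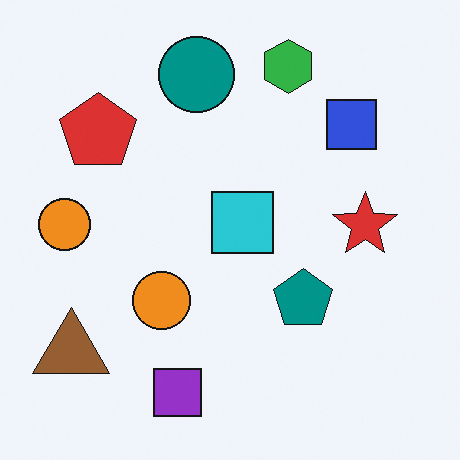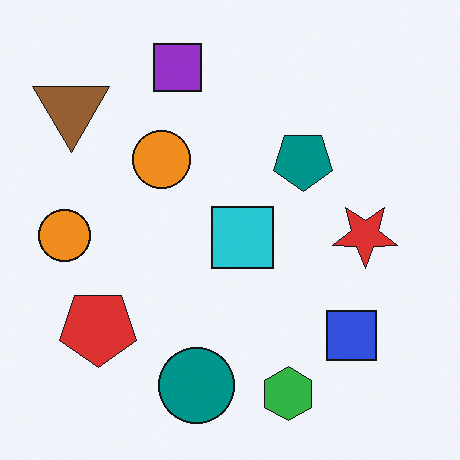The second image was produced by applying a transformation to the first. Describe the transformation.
This is the original image flipped vertically (top ↔ bottom).

The green hexagon is in the top of the first image and the bottom of the second — shapes on opposite sides of the horizontal midline have swapped in a mirror flip.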